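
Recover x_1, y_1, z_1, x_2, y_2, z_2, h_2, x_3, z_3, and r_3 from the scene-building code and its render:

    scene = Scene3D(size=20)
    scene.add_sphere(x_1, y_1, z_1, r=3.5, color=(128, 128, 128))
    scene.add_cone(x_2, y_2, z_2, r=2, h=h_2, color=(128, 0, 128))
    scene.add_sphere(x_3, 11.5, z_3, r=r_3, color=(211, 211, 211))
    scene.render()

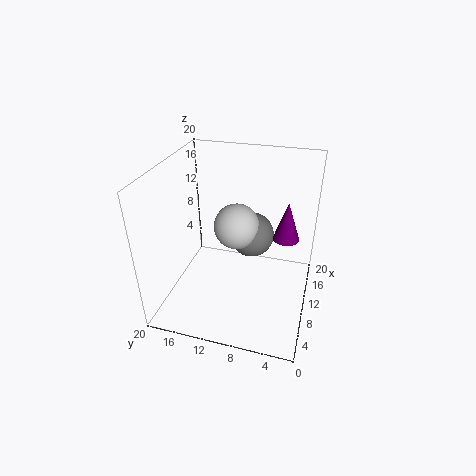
x_1 = 16
y_1 = 9.5
z_1 = 7
x_2 = 15.5
y_2 = 4
z_2 = 7.5
h_2 = 6
x_3 = 14.5
z_3 = 9
r_3 = 3.5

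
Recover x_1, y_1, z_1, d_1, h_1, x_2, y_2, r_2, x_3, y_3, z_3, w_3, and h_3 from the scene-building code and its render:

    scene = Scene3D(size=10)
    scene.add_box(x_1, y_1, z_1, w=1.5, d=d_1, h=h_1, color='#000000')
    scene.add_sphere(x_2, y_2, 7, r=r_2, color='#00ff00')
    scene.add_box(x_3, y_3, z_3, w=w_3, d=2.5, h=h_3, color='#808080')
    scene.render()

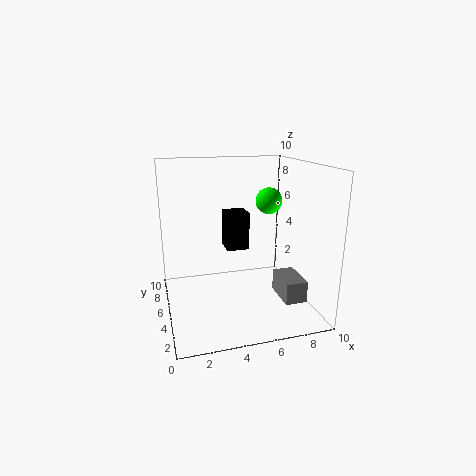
x_1 = 4
y_1 = 4
z_1 = 4.5
d_1 = 1.5
h_1 = 2.5
x_2 = 8
y_2 = 7
r_2 = 1
x_3 = 7.5
y_3 = 2
z_3 = 1
w_3 = 1.5
h_3 = 1.5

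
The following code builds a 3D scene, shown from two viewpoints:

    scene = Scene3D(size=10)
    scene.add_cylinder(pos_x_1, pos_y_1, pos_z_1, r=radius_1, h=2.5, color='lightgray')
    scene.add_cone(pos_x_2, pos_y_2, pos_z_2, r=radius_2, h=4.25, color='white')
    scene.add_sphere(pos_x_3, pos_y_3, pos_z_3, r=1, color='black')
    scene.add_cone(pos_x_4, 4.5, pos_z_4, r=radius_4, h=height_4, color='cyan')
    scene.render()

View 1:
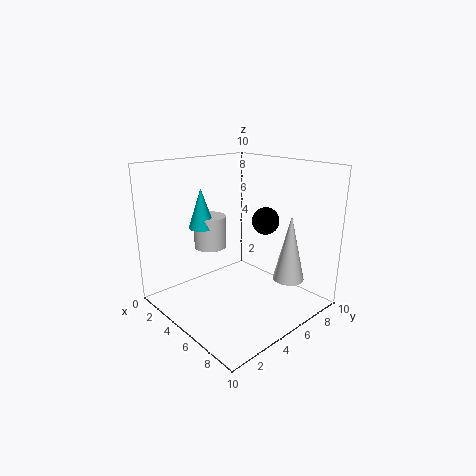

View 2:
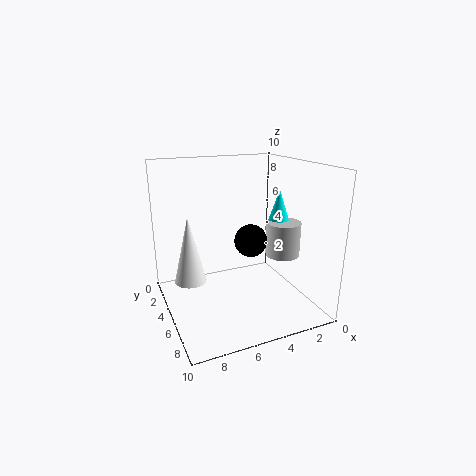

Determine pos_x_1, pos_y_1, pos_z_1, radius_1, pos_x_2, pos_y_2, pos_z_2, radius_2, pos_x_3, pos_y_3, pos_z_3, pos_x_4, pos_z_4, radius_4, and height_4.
pos_x_1 = 1.5
pos_y_1 = 5.25
pos_z_1 = 3.25
radius_1 = 1.25
pos_x_2 = 8.75
pos_y_2 = 6
pos_z_2 = 3
radius_2 = 1
pos_x_3 = 5.25
pos_y_3 = 7.5
pos_z_3 = 5.75
pos_x_4 = 1.5
pos_z_4 = 5
radius_4 = 1
height_4 = 3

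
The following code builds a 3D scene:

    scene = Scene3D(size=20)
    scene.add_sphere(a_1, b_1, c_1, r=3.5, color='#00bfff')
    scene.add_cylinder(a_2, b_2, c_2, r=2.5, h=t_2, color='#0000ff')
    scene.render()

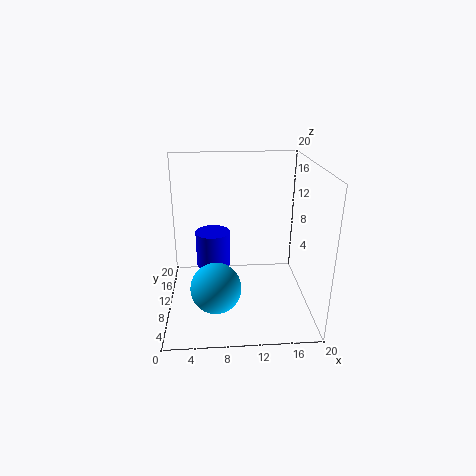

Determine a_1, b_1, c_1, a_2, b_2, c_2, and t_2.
a_1 = 6.75; b_1 = 7.25; c_1 = 3.75; a_2 = 6.5; b_2 = 12.5; c_2 = 4.75; t_2 = 5.25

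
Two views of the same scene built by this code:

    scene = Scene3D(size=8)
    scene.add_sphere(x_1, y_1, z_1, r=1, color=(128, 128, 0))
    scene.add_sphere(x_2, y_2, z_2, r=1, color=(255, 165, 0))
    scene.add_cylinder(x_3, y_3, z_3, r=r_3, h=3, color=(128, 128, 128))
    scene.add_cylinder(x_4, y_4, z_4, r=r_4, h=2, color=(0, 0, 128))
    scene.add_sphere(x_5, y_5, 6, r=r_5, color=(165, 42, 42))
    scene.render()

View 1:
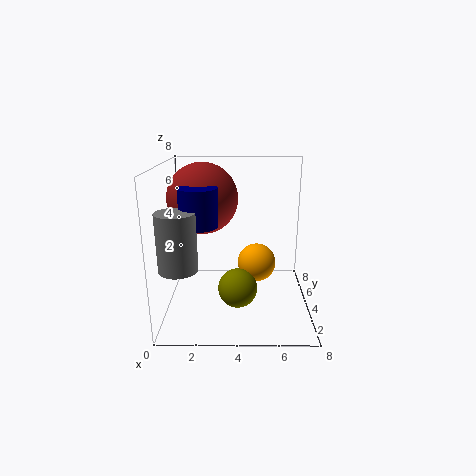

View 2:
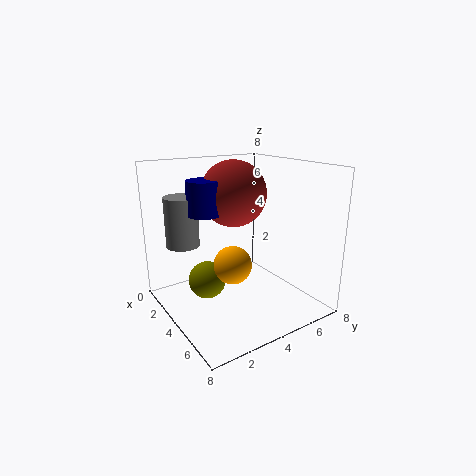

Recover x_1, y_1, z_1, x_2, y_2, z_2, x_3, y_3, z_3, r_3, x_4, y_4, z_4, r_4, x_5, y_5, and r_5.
x_1 = 4
y_1 = 2
z_1 = 2
x_2 = 5
y_2 = 3
z_2 = 3
x_3 = 1
y_3 = 2
z_3 = 3
r_3 = 1
x_4 = 2
y_4 = 3
z_4 = 5
r_4 = 1
x_5 = 2
y_5 = 5
r_5 = 2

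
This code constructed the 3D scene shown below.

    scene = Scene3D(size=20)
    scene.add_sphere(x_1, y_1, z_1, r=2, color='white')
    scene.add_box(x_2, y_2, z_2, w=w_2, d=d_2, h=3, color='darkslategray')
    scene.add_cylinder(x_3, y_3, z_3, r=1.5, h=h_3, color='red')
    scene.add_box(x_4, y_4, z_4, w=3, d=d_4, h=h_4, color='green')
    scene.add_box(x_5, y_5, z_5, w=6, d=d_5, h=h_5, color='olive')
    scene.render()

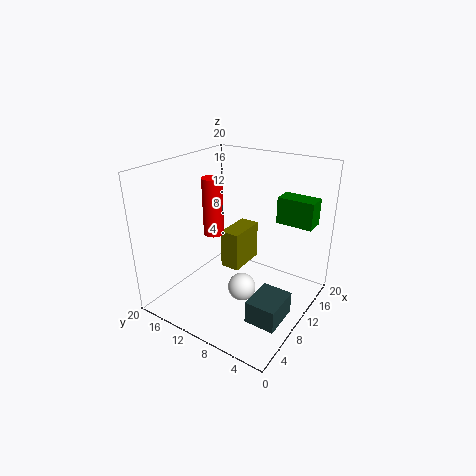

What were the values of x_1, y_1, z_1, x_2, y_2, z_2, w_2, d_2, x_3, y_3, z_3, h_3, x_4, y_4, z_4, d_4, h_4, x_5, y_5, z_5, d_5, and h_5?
x_1 = 9.5; y_1 = 9; z_1 = 2.5; x_2 = 4; y_2 = 1; z_2 = 2; w_2 = 5; d_2 = 4; x_3 = 11; y_3 = 15; z_3 = 9; h_3 = 8.5; x_4 = 16.5; y_4 = 2; z_4 = 10.5; d_4 = 5.5; h_4 = 4; x_5 = 12; y_5 = 11.5; z_5 = 3; d_5 = 3; h_5 = 6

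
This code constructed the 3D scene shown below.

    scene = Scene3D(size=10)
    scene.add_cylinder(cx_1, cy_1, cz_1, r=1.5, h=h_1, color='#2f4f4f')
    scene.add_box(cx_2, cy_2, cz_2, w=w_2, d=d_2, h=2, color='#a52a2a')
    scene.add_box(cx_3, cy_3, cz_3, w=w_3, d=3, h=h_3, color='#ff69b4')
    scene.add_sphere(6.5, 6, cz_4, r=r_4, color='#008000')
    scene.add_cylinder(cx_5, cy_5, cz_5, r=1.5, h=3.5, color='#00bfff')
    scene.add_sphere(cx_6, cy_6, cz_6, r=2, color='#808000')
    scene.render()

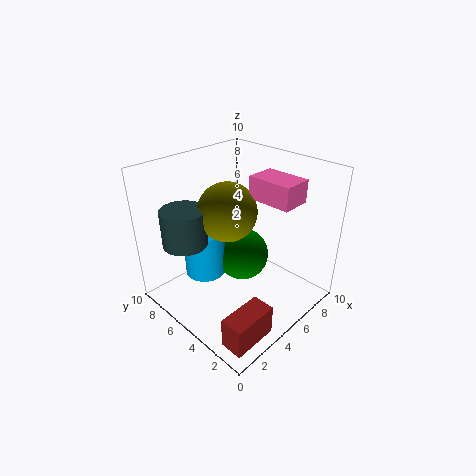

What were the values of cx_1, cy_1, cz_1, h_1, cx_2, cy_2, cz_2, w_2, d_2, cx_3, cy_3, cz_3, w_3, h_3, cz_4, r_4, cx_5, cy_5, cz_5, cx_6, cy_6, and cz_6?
cx_1 = 2, cy_1 = 7, cz_1 = 5, h_1 = 2.5, cx_2 = 0.5, cy_2 = 0.5, cz_2 = 0.5, w_2 = 3, d_2 = 1.5, cx_3 = 5.5, cy_3 = 1.5, cz_3 = 8, w_3 = 2, h_3 = 1.5, cz_4 = 2.5, r_4 = 2, cx_5 = 4, cy_5 = 7.5, cz_5 = 1.5, cx_6 = 4.5, cy_6 = 5.5, cz_6 = 7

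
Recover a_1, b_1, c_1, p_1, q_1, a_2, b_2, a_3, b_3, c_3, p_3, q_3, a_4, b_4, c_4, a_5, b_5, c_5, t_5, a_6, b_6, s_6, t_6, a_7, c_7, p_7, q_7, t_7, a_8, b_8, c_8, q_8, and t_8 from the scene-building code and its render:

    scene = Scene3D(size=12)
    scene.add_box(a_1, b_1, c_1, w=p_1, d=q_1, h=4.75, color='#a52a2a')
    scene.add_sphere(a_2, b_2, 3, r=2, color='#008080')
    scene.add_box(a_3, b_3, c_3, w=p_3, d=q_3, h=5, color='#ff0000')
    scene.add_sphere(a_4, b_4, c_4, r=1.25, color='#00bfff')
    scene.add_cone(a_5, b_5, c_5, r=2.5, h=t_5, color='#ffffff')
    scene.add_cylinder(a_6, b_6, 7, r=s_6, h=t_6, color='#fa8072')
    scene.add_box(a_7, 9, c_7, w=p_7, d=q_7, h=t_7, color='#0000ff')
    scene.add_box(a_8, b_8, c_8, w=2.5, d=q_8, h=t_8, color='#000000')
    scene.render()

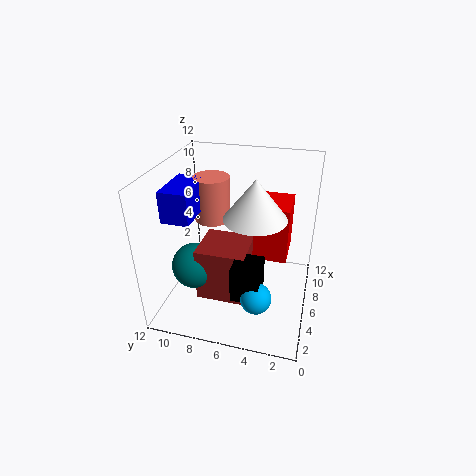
a_1 = 4, b_1 = 5, c_1 = 0.5, p_1 = 4, q_1 = 4.25, a_2 = 5.25, b_2 = 9.75, a_3 = 7.25, b_3 = 2, c_3 = 3.25, p_3 = 3.75, q_3 = 3, a_4 = 3, b_4 = 3.75, c_4 = 2.5, a_5 = 5.5, b_5 = 4.5, c_5 = 8.25, t_5 = 3.25, a_6 = 7, b_6 = 8.5, s_6 = 1.5, t_6 = 3.75, a_7 = 3, c_7 = 8.25, p_7 = 4, q_7 = 2.25, t_7 = 2.5, a_8 = 2.5, b_8 = 3.5, c_8 = 2.25, q_8 = 2.25, t_8 = 3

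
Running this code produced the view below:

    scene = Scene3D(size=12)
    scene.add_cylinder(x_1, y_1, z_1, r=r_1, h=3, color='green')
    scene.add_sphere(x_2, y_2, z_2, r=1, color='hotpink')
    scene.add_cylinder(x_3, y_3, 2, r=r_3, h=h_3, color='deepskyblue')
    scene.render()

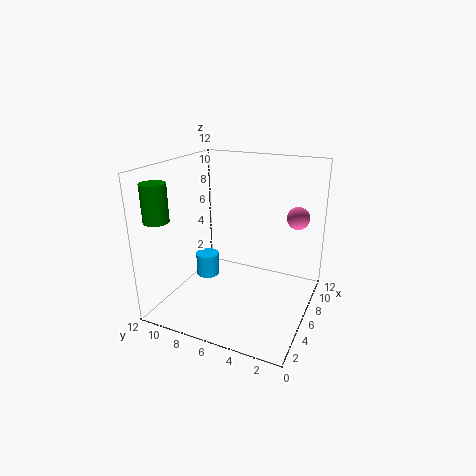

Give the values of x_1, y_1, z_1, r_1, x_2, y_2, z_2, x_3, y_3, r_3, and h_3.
x_1 = 2
y_1 = 11
z_1 = 8
r_1 = 1
x_2 = 10
y_2 = 2
z_2 = 7
x_3 = 6
y_3 = 9
r_3 = 1
h_3 = 2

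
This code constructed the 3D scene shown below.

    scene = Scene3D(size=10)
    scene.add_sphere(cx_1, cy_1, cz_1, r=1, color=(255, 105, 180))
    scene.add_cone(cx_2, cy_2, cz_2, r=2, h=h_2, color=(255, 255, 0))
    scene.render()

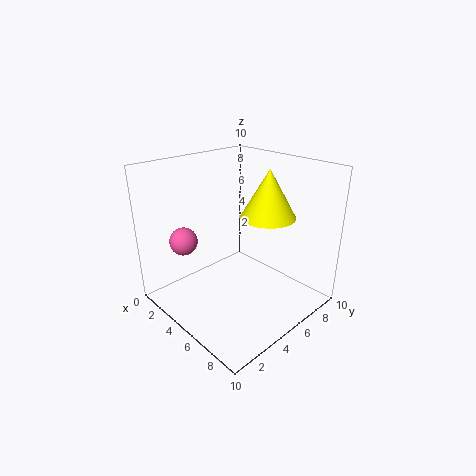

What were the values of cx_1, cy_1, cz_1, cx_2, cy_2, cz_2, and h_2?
cx_1 = 2, cy_1 = 2.5, cz_1 = 4.5, cx_2 = 5.5, cy_2 = 7.5, cz_2 = 6, h_2 = 3.5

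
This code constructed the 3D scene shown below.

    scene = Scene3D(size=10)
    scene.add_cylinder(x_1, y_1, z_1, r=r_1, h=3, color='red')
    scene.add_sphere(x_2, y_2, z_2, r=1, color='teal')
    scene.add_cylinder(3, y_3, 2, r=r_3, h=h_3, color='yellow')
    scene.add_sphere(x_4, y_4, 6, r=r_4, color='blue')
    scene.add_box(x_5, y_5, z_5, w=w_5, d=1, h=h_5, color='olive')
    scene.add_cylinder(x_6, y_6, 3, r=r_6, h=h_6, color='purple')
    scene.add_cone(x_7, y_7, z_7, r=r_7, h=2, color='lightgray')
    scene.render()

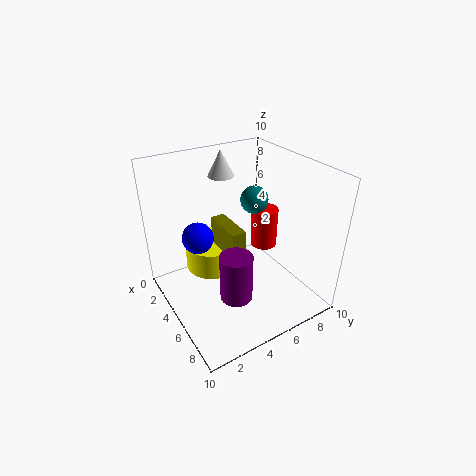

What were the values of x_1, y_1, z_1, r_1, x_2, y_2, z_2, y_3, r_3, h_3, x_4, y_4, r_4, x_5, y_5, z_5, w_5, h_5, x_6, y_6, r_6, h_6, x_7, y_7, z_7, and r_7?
x_1 = 4; y_1 = 8; z_1 = 3; r_1 = 1; x_2 = 4; y_2 = 7; z_2 = 7; y_3 = 4; r_3 = 2; h_3 = 2; x_4 = 5; y_4 = 2; r_4 = 1; x_5 = 3; y_5 = 4; z_5 = 3; w_5 = 3; h_5 = 3; x_6 = 8; y_6 = 3; r_6 = 1; h_6 = 3; x_7 = 1; y_7 = 6; z_7 = 8; r_7 = 1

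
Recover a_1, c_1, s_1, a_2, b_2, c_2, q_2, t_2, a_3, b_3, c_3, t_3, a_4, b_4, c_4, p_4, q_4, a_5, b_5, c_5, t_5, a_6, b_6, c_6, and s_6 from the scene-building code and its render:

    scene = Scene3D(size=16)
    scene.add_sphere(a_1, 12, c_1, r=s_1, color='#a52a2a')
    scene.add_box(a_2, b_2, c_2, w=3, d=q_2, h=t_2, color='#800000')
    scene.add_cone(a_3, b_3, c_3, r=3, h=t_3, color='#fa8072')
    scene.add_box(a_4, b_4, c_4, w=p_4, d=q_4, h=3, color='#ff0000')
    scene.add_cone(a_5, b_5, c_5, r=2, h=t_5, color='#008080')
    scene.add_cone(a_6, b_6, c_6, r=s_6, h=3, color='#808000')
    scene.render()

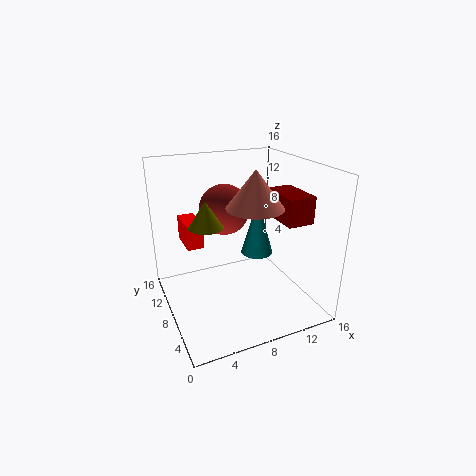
a_1 = 8; c_1 = 10; s_1 = 3; a_2 = 12; b_2 = 4; c_2 = 10; q_2 = 5; t_2 = 3; a_3 = 9; b_3 = 6; c_3 = 12; t_3 = 4; a_4 = 3; b_4 = 11; c_4 = 6; p_4 = 2; q_4 = 4; a_5 = 12; b_5 = 11; c_5 = 4; t_5 = 7; a_6 = 5; b_6 = 10; c_6 = 9; s_6 = 2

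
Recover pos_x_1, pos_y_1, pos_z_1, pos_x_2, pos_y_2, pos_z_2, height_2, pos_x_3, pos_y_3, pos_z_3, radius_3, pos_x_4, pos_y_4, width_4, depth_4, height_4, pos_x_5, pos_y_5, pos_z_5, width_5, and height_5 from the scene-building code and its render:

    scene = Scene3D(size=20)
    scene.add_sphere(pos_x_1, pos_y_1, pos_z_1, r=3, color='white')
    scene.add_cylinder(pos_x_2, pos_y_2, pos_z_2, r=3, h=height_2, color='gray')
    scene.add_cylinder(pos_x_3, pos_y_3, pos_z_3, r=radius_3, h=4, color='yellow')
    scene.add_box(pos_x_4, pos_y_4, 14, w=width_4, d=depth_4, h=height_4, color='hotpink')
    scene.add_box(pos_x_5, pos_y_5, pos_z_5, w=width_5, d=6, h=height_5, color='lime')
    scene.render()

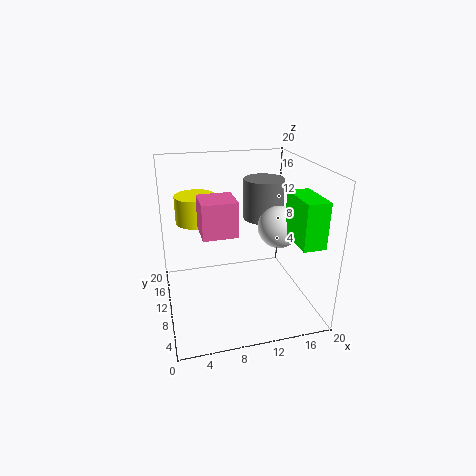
pos_x_1 = 16, pos_y_1 = 10, pos_z_1 = 11, pos_x_2 = 15, pos_y_2 = 14, pos_z_2 = 11, height_2 = 6, pos_x_3 = 5, pos_y_3 = 15, pos_z_3 = 11, radius_3 = 3, pos_x_4 = 4, pos_y_4 = 2, width_4 = 4, depth_4 = 4, height_4 = 4, pos_x_5 = 16, pos_y_5 = 2, pos_z_5 = 11, width_5 = 3, height_5 = 6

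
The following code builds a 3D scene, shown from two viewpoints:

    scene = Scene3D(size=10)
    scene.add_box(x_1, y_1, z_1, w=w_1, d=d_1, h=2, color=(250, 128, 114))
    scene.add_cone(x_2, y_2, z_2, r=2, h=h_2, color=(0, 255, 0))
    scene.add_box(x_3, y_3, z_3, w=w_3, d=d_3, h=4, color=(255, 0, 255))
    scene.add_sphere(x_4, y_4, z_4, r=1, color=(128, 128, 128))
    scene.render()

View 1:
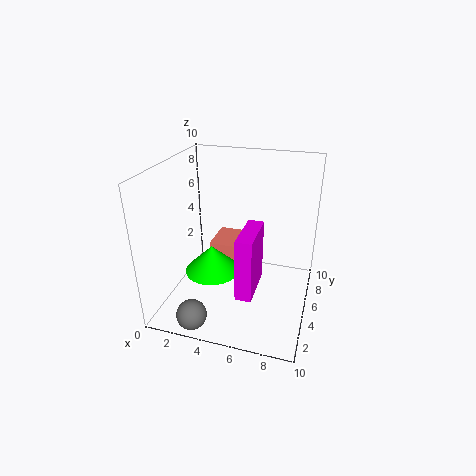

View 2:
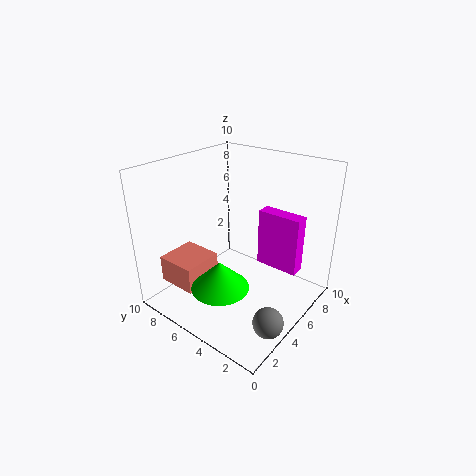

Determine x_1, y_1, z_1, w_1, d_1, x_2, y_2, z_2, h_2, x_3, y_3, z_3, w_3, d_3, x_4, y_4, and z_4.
x_1 = 2; y_1 = 7; z_1 = 1; w_1 = 3; d_1 = 3; x_2 = 3; y_2 = 5; z_2 = 2; h_2 = 2; x_3 = 6; y_3 = 1; z_3 = 3; w_3 = 1; d_3 = 3; x_4 = 3; y_4 = 1; z_4 = 1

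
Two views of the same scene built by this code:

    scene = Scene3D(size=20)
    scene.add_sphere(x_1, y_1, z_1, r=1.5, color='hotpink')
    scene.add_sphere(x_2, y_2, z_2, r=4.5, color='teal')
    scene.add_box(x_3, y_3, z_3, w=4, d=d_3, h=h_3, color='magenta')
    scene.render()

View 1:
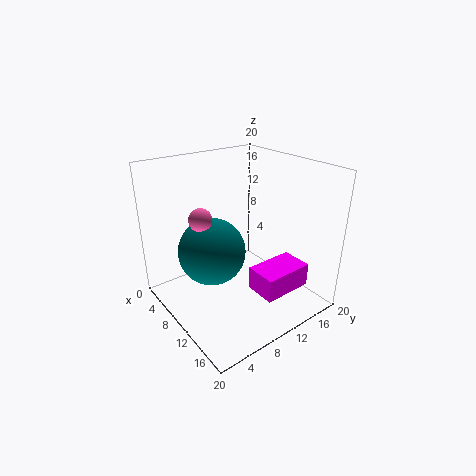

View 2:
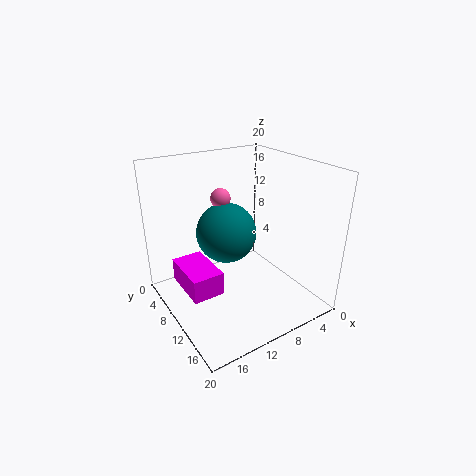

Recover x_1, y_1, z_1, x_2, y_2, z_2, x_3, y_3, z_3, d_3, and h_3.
x_1 = 9.5; y_1 = 4.5; z_1 = 14; x_2 = 9.5; y_2 = 6; z_2 = 9; x_3 = 15; y_3 = 8; z_3 = 5.5; d_3 = 6.5; h_3 = 3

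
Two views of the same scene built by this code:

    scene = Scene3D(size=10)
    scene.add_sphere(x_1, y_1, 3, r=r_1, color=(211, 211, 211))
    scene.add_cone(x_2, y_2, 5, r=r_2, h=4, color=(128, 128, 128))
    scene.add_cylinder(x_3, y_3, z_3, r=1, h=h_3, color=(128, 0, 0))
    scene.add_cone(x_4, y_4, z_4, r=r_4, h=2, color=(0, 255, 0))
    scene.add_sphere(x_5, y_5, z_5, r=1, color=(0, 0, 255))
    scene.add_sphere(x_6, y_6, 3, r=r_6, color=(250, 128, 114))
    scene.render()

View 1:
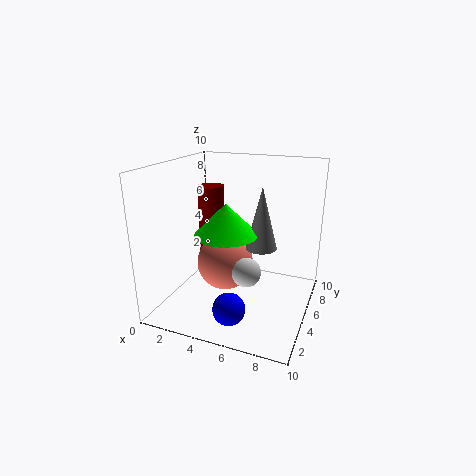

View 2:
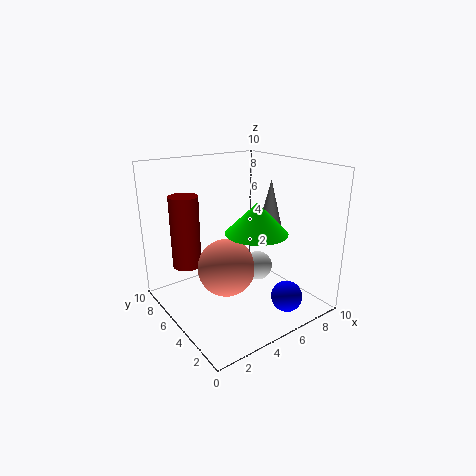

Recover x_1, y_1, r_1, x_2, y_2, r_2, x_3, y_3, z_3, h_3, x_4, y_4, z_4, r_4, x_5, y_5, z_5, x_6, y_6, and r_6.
x_1 = 6, y_1 = 4, r_1 = 1, x_2 = 7, y_2 = 4, r_2 = 1, x_3 = 2, y_3 = 7, z_3 = 3, h_3 = 5, x_4 = 5, y_4 = 3, z_4 = 6, r_4 = 2, x_5 = 6, y_5 = 1, z_5 = 2, x_6 = 4, y_6 = 5, r_6 = 2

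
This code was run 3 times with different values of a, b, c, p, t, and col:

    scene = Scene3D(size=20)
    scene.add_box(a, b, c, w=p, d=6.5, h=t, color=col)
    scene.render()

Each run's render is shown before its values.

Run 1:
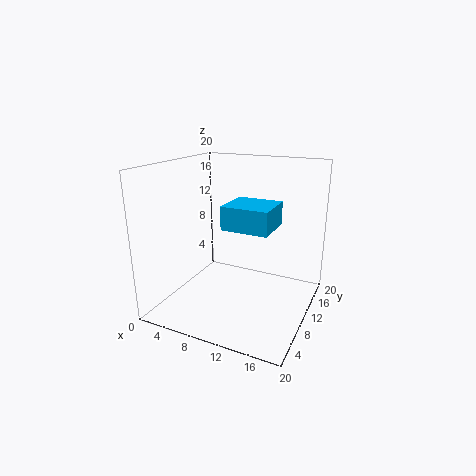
a = 7; b = 10.5; c = 10.5; p = 7; t = 3.5; col = 'deepskyblue'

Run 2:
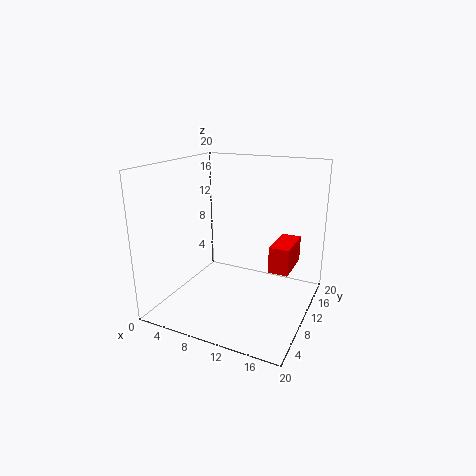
a = 13.5; b = 13; c = 4; p = 3; t = 4; col = 'red'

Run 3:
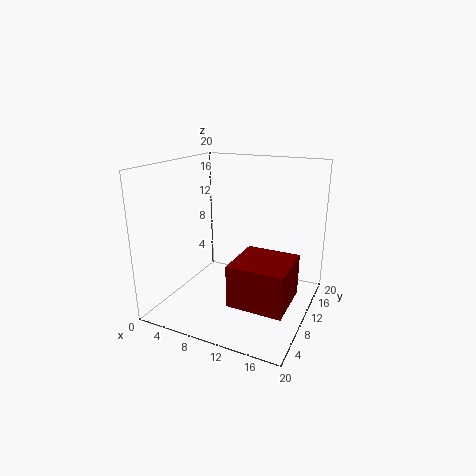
a = 13; b = 0.5; c = 5.5; p = 6.5; t = 5; col = 'maroon'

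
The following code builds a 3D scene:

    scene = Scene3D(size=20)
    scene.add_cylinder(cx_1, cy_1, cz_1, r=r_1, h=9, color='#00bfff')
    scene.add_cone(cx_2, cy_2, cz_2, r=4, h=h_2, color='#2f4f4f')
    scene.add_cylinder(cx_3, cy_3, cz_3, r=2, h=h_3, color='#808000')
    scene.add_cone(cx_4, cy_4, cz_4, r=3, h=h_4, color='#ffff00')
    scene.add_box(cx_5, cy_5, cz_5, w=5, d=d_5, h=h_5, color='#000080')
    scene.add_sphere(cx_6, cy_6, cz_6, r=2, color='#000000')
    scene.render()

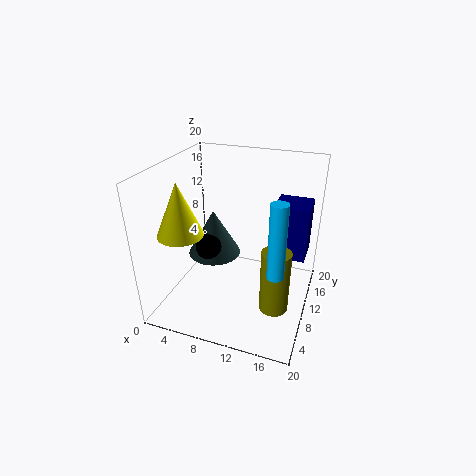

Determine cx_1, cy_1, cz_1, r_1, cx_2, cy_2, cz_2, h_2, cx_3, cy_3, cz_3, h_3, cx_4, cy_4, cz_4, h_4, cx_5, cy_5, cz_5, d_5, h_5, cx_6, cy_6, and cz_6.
cx_1 = 17
cy_1 = 3
cz_1 = 10
r_1 = 1
cx_2 = 5
cy_2 = 13
cz_2 = 5
h_2 = 7
cx_3 = 16
cy_3 = 8
cz_3 = 1
h_3 = 9
cx_4 = 4
cy_4 = 5
cz_4 = 12
h_4 = 7
cx_5 = 14
cy_5 = 13
cz_5 = 6
d_5 = 5
h_5 = 8
cx_6 = 5
cy_6 = 11
cz_6 = 7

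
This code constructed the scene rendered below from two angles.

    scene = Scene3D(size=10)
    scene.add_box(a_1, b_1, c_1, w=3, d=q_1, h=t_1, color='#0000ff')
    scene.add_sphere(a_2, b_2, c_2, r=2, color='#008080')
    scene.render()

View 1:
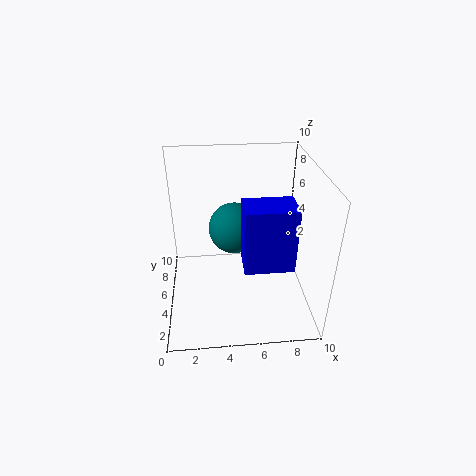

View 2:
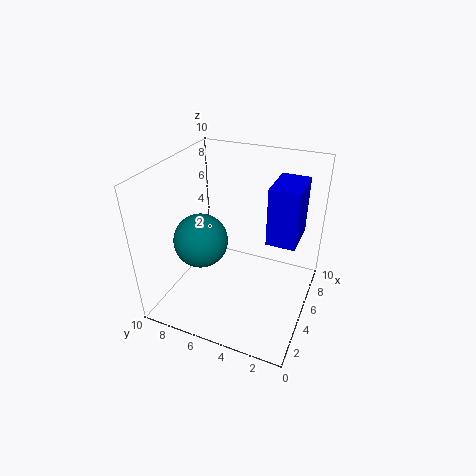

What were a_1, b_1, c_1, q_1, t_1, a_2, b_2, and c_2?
a_1 = 5, b_1 = 1, c_1 = 5, q_1 = 2, t_1 = 4, a_2 = 5, b_2 = 8, c_2 = 4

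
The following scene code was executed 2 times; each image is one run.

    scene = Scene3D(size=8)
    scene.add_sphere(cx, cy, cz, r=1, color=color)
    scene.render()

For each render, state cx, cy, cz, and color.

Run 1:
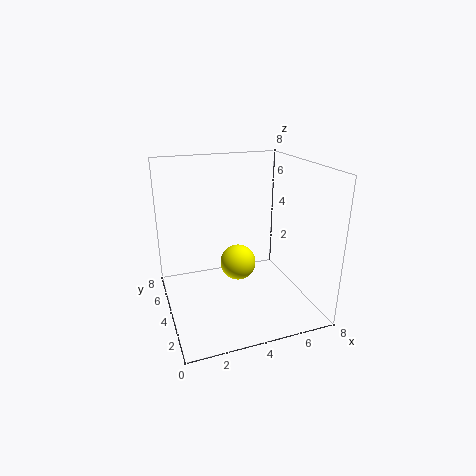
cx = 4
cy = 4
cz = 2.5
color = 'yellow'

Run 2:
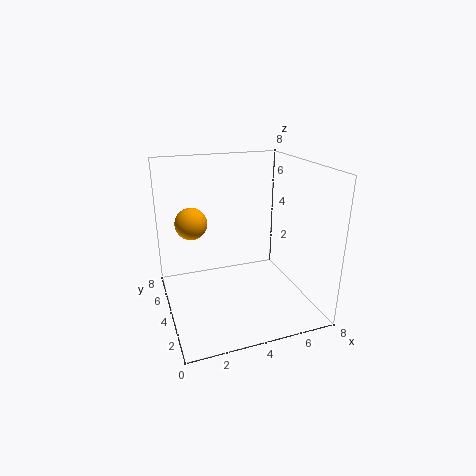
cx = 2
cy = 7
cz = 4
color = 'orange'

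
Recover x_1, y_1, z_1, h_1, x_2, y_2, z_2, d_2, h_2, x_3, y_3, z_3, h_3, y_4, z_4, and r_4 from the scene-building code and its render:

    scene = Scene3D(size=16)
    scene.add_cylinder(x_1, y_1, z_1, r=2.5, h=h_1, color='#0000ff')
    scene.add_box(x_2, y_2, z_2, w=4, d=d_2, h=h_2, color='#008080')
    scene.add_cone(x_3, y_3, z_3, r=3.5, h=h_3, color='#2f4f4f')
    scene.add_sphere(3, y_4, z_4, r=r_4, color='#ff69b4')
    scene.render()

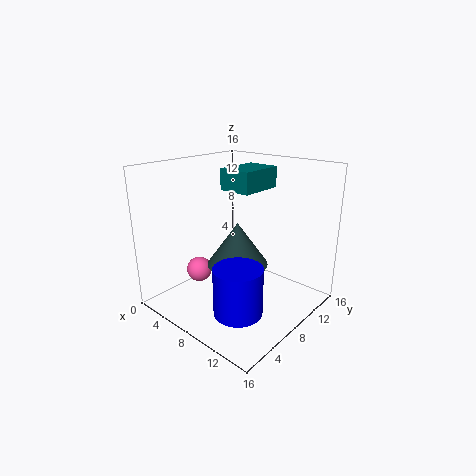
x_1 = 11.5; y_1 = 4; z_1 = 2; h_1 = 5; x_2 = 4; y_2 = 9.5; z_2 = 12.5; d_2 = 5.5; h_2 = 2.5; x_3 = 7.5; y_3 = 8.5; z_3 = 4.5; h_3 = 5; y_4 = 6.5; z_4 = 3; r_4 = 1.5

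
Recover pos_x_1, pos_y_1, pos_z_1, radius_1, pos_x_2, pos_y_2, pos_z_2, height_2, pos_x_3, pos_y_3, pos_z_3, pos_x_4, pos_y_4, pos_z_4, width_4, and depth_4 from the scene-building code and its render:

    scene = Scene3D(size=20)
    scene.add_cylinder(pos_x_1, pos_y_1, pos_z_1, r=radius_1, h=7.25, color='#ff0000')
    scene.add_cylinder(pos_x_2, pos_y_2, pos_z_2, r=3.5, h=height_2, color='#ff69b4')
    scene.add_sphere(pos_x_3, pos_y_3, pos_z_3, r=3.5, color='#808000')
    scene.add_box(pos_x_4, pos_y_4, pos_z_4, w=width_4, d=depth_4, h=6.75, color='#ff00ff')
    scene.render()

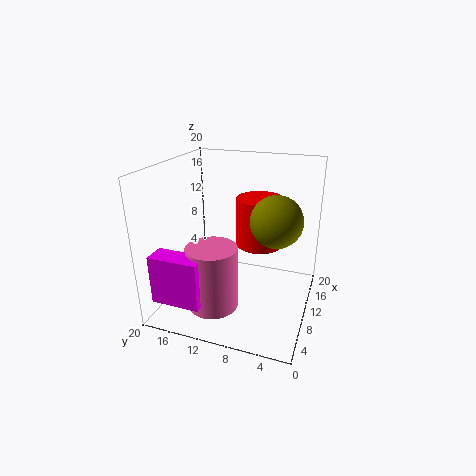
pos_x_1 = 14.75
pos_y_1 = 8.25
pos_z_1 = 7.25
radius_1 = 3.5
pos_x_2 = 6.5
pos_y_2 = 12.5
pos_z_2 = 0.75
height_2 = 9
pos_x_3 = 10.25
pos_y_3 = 4.75
pos_z_3 = 13
pos_x_4 = 2
pos_y_4 = 12.75
pos_z_4 = 2.5
width_4 = 3
depth_4 = 6.75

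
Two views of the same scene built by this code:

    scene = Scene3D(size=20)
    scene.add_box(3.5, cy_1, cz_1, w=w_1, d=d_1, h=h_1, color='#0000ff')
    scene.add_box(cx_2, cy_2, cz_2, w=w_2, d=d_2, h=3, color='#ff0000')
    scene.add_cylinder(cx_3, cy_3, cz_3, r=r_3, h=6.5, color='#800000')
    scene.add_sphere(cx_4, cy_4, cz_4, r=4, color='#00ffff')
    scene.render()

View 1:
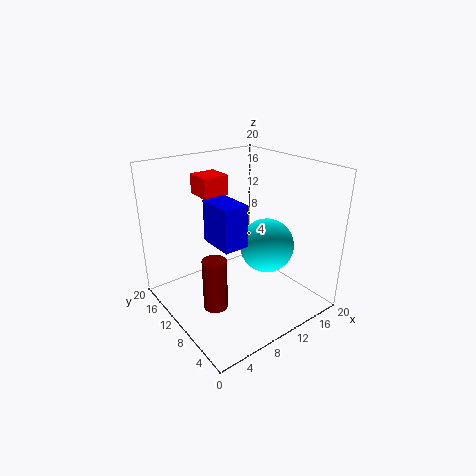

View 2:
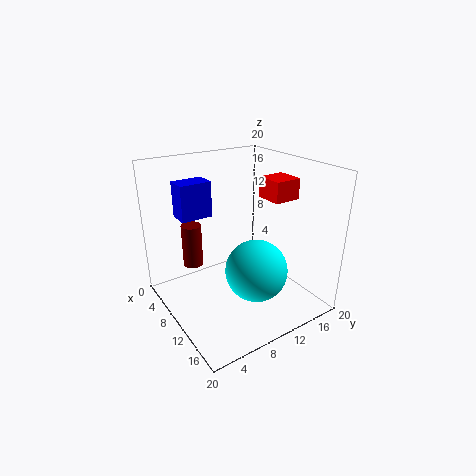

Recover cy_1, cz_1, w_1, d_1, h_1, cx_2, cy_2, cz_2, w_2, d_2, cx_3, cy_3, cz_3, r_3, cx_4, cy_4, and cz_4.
cy_1 = 3.5; cz_1 = 12.5; w_1 = 3; d_1 = 4.5; h_1 = 5; cx_2 = 8; cy_2 = 15; cz_2 = 14.5; w_2 = 4; d_2 = 4; cx_3 = 3.5; cy_3 = 6; cz_3 = 4; r_3 = 1.5; cx_4 = 15; cy_4 = 9.5; cz_4 = 7.5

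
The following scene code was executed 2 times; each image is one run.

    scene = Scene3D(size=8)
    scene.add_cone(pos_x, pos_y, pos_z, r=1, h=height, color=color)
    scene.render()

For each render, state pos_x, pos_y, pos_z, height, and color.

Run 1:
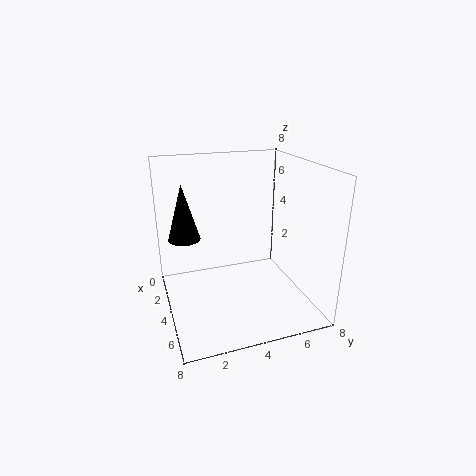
pos_x = 1
pos_y = 1.5
pos_z = 3
height = 3.5
color = 'black'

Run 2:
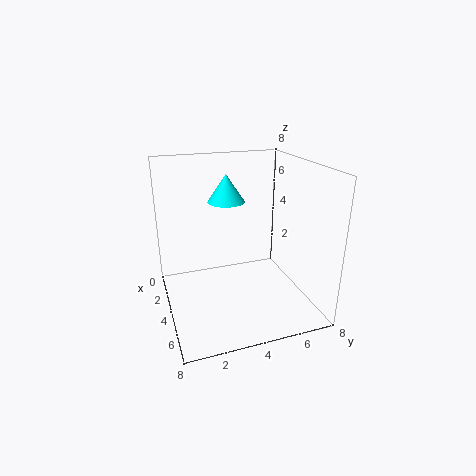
pos_x = 3.5
pos_y = 3.5
pos_z = 6
height = 1.5
color = 'cyan'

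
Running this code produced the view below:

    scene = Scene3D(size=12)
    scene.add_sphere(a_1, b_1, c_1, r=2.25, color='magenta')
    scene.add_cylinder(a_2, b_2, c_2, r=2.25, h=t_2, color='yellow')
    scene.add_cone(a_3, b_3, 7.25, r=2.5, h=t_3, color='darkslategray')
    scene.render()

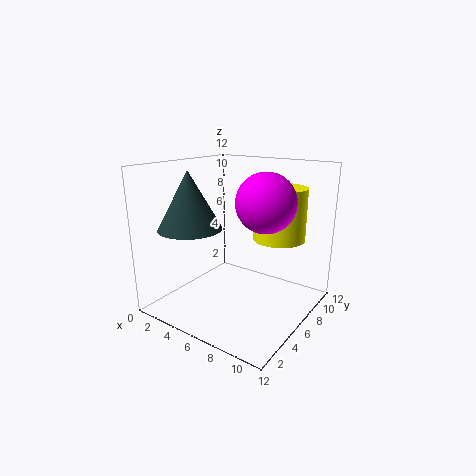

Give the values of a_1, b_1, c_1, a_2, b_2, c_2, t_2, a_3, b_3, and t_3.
a_1 = 9; b_1 = 5.25; c_1 = 9.5; a_2 = 8.25; b_2 = 9; c_2 = 5.5; t_2 = 4.5; a_3 = 3.75; b_3 = 2.75; t_3 = 4.5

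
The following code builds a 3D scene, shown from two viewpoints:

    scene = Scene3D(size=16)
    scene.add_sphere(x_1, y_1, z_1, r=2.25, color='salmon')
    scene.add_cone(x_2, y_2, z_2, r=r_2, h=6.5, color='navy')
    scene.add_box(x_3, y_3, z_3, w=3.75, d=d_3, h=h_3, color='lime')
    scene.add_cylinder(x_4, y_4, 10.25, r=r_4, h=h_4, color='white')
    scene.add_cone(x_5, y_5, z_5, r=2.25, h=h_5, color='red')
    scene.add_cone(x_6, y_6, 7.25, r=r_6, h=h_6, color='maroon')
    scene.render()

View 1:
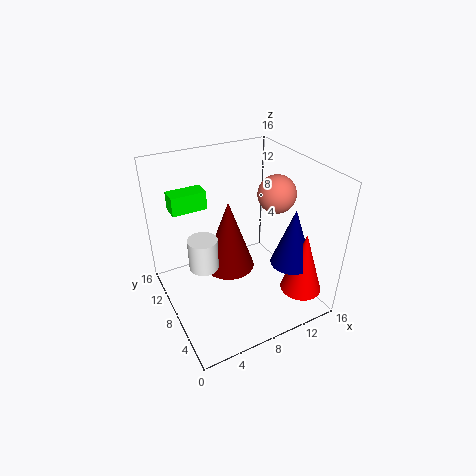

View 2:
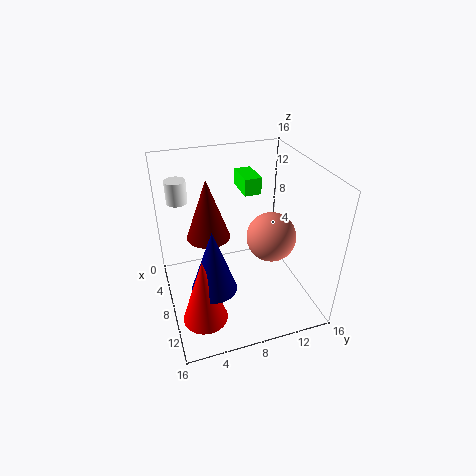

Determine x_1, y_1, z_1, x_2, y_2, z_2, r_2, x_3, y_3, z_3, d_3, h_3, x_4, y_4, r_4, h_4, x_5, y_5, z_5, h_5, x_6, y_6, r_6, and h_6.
x_1 = 13.75
y_1 = 9.25
z_1 = 11.5
x_2 = 12.5
y_2 = 4
z_2 = 5.75
r_2 = 2.25
x_3 = 1.5
y_3 = 9.75
z_3 = 11.5
d_3 = 2
h_3 = 2
x_4 = 1.75
y_4 = 2.5
r_4 = 1.25
h_4 = 2.75
x_5 = 13.25
y_5 = 2.75
z_5 = 2.75
h_5 = 7
x_6 = 5.5
y_6 = 5.25
r_6 = 2.5
h_6 = 7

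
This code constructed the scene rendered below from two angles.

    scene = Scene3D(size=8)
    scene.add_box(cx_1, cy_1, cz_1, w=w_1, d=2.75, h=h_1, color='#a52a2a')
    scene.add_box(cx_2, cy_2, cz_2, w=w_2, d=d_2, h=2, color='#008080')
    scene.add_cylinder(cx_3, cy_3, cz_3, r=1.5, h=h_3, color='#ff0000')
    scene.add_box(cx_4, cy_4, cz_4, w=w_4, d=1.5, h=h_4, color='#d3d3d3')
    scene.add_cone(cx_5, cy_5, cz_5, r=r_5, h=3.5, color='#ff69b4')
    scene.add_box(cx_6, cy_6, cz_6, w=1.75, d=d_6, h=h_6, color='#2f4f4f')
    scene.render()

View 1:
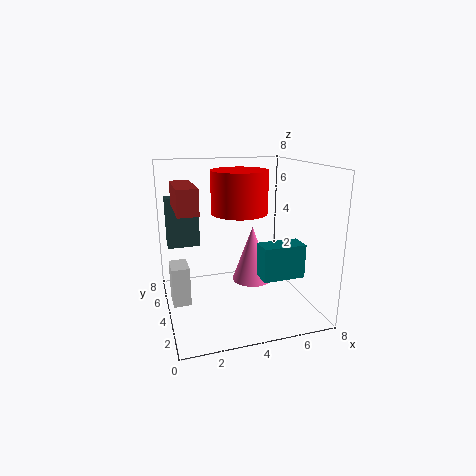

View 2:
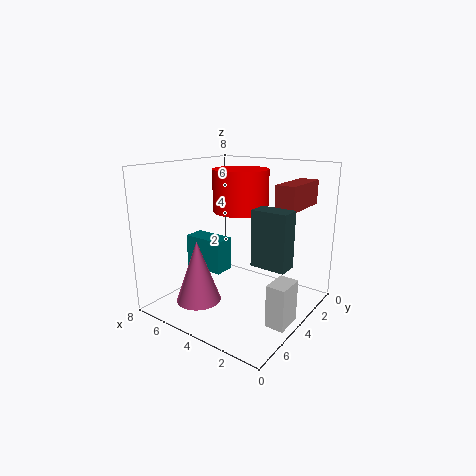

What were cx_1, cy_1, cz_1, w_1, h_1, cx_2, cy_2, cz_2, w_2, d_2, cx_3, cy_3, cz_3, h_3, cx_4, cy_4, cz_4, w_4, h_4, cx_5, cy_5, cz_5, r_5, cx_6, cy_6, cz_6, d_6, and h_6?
cx_1 = 0.5
cy_1 = 1.75
cz_1 = 6
w_1 = 1
h_1 = 1.25
cx_2 = 5.25
cy_2 = 3
cz_2 = 1.5
w_2 = 2.5
d_2 = 1.25
cx_3 = 4
cy_3 = 3.75
cz_3 = 5.5
h_3 = 2.25
cx_4 = 0.25
cy_4 = 4
cz_4 = 0.25
w_4 = 1
h_4 = 2.25
cx_5 = 5.5
cy_5 = 5.75
cz_5 = 0.5
r_5 = 1.25
cx_6 = 0.25
cy_6 = 4.75
cz_6 = 3.5
d_6 = 1
h_6 = 2.75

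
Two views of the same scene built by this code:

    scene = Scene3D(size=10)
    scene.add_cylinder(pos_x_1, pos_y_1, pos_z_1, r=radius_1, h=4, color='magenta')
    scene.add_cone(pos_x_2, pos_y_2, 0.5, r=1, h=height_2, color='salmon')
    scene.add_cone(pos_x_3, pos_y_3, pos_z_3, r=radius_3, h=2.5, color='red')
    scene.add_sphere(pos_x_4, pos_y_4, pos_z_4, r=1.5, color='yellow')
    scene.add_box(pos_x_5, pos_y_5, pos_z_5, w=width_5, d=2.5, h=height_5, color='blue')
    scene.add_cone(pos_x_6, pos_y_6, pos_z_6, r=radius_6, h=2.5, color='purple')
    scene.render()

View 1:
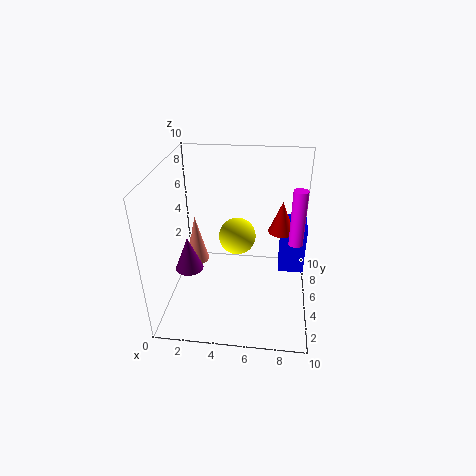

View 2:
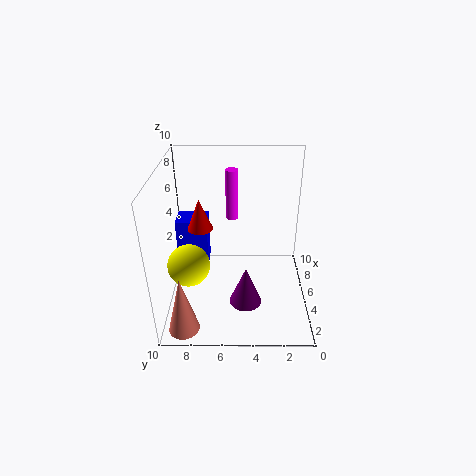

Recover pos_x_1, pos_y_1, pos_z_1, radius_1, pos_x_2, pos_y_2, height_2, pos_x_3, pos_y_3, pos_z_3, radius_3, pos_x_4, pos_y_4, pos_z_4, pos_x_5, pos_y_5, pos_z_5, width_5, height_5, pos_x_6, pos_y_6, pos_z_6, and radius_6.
pos_x_1 = 9; pos_y_1 = 5.5; pos_z_1 = 4.5; radius_1 = 0.5; pos_x_2 = 1; pos_y_2 = 8.5; height_2 = 4; pos_x_3 = 8; pos_y_3 = 8; pos_z_3 = 4; radius_3 = 1; pos_x_4 = 4.5; pos_y_4 = 8.5; pos_z_4 = 3; pos_x_5 = 8; pos_y_5 = 7.5; pos_z_5 = 0.5; width_5 = 2; height_5 = 4; pos_x_6 = 1.5; pos_y_6 = 4.5; pos_z_6 = 2.5; radius_6 = 1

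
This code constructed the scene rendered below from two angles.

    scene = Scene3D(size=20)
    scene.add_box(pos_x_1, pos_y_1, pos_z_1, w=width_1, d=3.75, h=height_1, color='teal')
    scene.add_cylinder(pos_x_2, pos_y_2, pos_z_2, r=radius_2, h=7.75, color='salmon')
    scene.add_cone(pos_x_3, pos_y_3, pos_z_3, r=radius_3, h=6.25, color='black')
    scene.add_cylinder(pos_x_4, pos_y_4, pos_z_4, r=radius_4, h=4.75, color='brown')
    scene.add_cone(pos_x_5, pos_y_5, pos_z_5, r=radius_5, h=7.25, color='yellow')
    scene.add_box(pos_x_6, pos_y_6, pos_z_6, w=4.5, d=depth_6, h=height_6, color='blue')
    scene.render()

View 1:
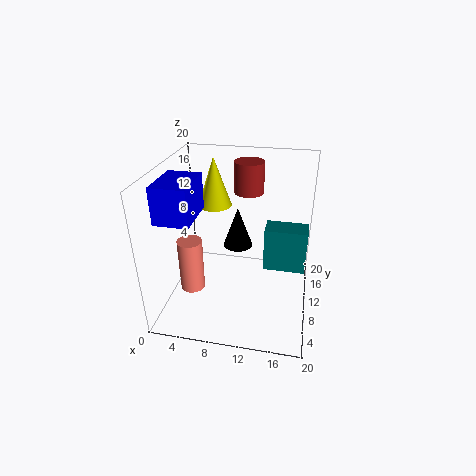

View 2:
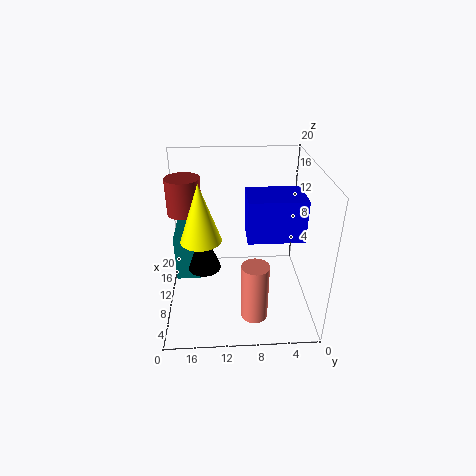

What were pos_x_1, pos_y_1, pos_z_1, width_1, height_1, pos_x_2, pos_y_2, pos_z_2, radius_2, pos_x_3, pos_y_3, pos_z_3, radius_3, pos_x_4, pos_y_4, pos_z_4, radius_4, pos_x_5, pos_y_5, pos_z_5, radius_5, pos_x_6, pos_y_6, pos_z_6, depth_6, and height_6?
pos_x_1 = 13, pos_y_1 = 15.75, pos_z_1 = 1, width_1 = 6.75, height_1 = 7.25, pos_x_2 = 3.5, pos_y_2 = 8.25, pos_z_2 = 2, radius_2 = 1.75, pos_x_3 = 9, pos_y_3 = 14.75, pos_z_3 = 6, radius_3 = 2.25, pos_x_4 = 10.25, pos_y_4 = 17, pos_z_4 = 14, radius_4 = 2.25, pos_x_5 = 5.5, pos_y_5 = 14.75, pos_z_5 = 12.5, radius_5 = 2.5, pos_x_6 = 1, pos_y_6 = 3.25, pos_z_6 = 14.5, depth_6 = 6.25, height_6 = 4.75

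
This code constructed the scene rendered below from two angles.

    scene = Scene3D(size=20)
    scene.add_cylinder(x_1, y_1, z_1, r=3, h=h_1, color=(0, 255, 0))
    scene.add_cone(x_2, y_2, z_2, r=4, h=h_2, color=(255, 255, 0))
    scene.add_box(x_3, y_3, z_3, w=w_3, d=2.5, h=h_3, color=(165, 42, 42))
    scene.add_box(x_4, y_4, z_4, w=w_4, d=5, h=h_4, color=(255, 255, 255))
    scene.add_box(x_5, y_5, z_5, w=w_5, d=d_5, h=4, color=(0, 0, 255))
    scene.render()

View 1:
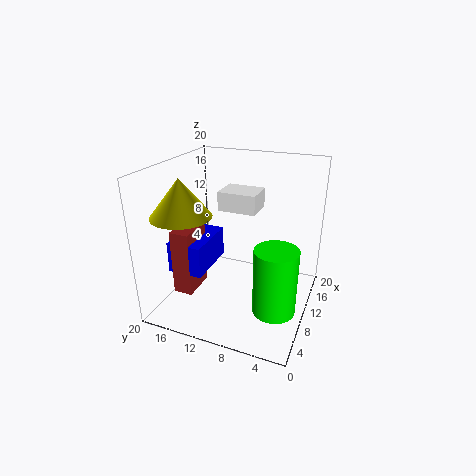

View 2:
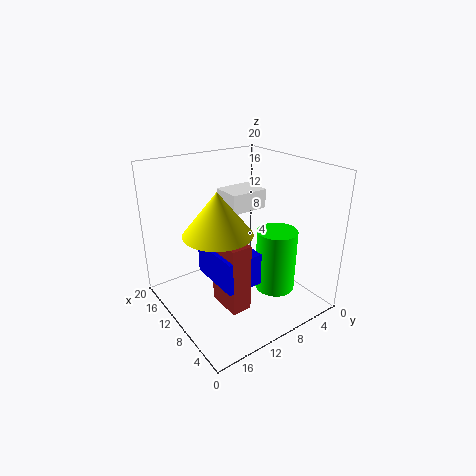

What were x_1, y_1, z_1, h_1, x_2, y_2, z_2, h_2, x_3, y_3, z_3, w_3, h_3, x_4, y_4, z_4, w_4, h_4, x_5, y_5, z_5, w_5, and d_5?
x_1 = 8.5, y_1 = 4, z_1 = 0.5, h_1 = 9.5, x_2 = 5.5, y_2 = 16, z_2 = 14, h_2 = 5, x_3 = 2.5, y_3 = 13.5, z_3 = 4.5, w_3 = 4.5, h_3 = 8.5, x_4 = 8, y_4 = 7, z_4 = 14.5, w_4 = 4, h_4 = 2.5, x_5 = 2.5, y_5 = 12, z_5 = 7.5, w_5 = 7, d_5 = 4.5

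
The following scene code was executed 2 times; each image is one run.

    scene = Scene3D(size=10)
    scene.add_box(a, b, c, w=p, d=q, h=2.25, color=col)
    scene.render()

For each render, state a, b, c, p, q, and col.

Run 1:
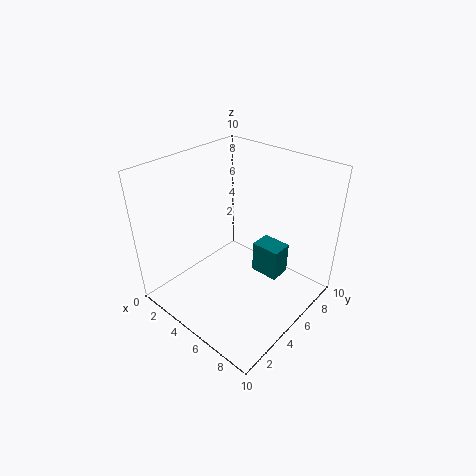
a = 5.75; b = 5.75; c = 2.25; p = 2; q = 1.5; col = 'teal'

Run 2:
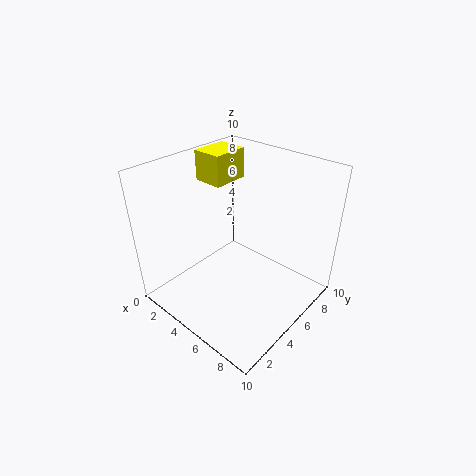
a = 0.25; b = 5.75; c = 7.75; p = 2.25; q = 2.75; col = 'yellow'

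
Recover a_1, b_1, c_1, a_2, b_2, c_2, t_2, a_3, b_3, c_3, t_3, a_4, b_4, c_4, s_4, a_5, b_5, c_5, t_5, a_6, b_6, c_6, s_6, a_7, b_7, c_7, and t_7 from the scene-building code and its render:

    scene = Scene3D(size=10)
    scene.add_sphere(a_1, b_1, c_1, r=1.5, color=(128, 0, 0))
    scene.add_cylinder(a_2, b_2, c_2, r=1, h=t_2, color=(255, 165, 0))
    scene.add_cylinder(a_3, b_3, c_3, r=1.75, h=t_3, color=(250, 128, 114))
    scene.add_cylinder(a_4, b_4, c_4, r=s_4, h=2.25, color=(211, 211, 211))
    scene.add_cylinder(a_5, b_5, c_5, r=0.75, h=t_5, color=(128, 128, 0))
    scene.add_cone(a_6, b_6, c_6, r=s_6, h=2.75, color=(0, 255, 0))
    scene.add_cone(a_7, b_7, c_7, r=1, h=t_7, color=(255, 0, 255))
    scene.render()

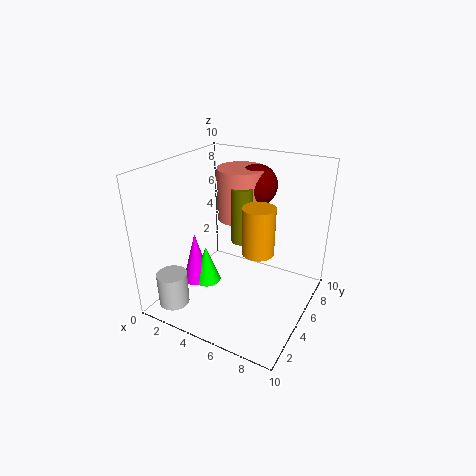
a_1 = 5
b_1 = 7.75
c_1 = 8
a_2 = 7.25
b_2 = 3.5
c_2 = 5.25
t_2 = 3
a_3 = 4
b_3 = 7.25
c_3 = 5.5
t_3 = 3.75
a_4 = 2.25
b_4 = 1
c_4 = 1.25
s_4 = 1
a_5 = 4.75
b_5 = 6
c_5 = 4.25
t_5 = 4
a_6 = 2.75
b_6 = 4.25
c_6 = 1.25
s_6 = 1
a_7 = 2
b_7 = 4
c_7 = 1.25
t_7 = 3.75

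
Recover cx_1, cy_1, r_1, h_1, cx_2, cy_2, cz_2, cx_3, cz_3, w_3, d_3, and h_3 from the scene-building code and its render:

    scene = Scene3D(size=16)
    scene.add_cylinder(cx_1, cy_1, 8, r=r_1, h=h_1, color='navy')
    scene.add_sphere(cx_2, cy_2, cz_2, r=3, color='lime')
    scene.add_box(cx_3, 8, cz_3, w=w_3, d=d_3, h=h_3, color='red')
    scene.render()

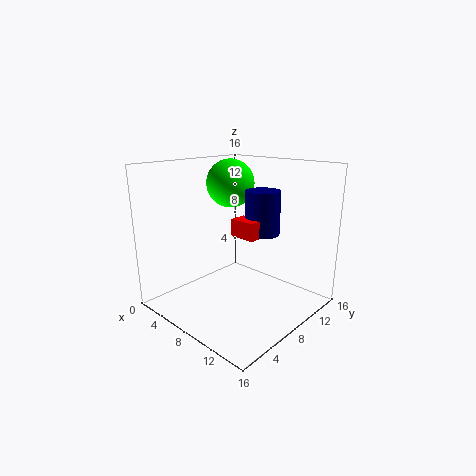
cx_1 = 9, cy_1 = 11, r_1 = 2, h_1 = 5, cx_2 = 3, cy_2 = 12, cz_2 = 13, cx_3 = 7, cz_3 = 8, w_3 = 3, d_3 = 2, h_3 = 2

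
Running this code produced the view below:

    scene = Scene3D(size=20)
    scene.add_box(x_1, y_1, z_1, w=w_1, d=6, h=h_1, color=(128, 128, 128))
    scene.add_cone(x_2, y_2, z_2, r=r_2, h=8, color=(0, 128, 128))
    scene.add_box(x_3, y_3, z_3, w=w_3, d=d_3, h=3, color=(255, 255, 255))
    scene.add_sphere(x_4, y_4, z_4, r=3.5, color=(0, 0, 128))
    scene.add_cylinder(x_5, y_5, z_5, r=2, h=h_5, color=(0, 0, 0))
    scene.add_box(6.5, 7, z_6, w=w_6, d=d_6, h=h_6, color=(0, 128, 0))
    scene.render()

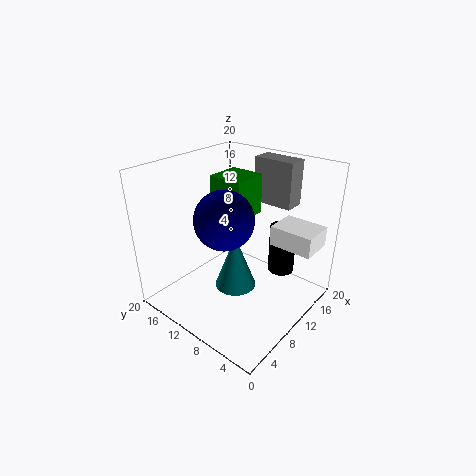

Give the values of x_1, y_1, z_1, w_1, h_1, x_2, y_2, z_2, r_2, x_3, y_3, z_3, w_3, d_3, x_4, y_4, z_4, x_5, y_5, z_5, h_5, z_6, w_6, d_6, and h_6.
x_1 = 15.5, y_1 = 5.5, z_1 = 13.5, w_1 = 3, h_1 = 6.5, x_2 = 10, y_2 = 10.5, z_2 = 2, r_2 = 3, x_3 = 15, y_3 = 1.5, z_3 = 7.5, w_3 = 5, d_3 = 6.5, x_4 = 4.5, y_4 = 7.5, z_4 = 15.5, x_5 = 17, y_5 = 7, z_5 = 2.5, h_5 = 7.5, z_6 = 14.5, w_6 = 4.5, d_6 = 4.5, h_6 = 5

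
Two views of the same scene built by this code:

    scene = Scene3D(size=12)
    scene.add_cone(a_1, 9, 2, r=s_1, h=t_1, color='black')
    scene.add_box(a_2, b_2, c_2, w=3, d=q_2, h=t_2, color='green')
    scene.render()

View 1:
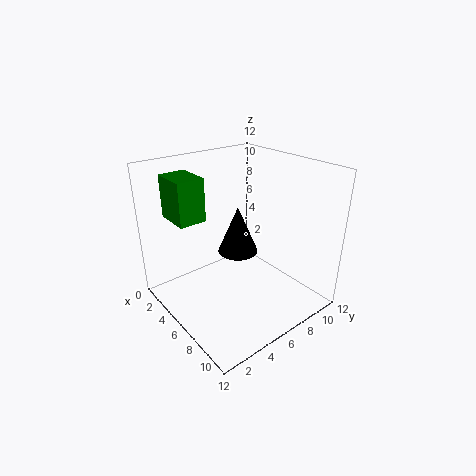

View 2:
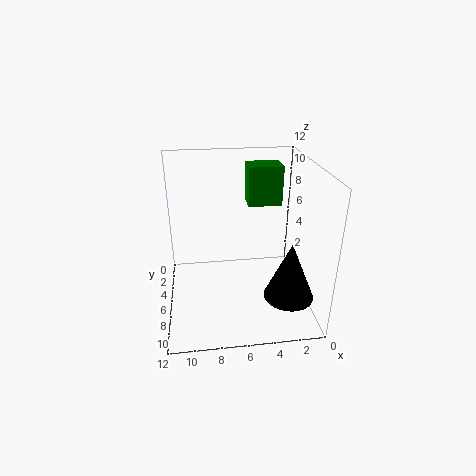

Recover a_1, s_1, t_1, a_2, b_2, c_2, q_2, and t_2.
a_1 = 2.25
s_1 = 2
t_1 = 4.75
a_2 = 1.75
b_2 = 1.5
c_2 = 7.75
q_2 = 2.25
t_2 = 3.5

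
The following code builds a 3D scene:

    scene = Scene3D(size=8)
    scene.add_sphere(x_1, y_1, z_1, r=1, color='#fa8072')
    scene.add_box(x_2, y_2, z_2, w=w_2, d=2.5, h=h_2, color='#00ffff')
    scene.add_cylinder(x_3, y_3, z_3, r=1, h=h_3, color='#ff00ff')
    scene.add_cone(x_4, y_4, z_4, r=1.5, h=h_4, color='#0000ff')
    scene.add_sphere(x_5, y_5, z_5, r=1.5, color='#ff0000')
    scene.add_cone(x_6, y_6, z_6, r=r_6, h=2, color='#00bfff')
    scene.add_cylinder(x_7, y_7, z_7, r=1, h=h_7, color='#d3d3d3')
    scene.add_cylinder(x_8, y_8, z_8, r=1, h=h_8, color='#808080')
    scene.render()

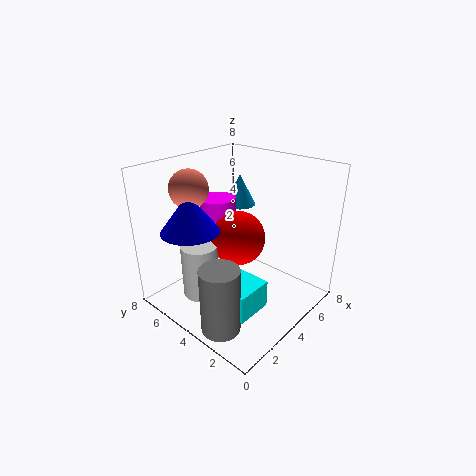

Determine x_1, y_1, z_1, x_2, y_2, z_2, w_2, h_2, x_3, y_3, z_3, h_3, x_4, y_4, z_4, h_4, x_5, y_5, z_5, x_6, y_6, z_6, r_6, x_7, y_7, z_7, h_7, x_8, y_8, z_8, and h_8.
x_1 = 2, y_1 = 5.5, z_1 = 7, x_2 = 1.5, y_2 = 1.5, z_2 = 1, w_2 = 2, h_2 = 1.5, x_3 = 4, y_3 = 5.5, z_3 = 4, h_3 = 2, x_4 = 1.5, y_4 = 5, z_4 = 5, h_4 = 2, x_5 = 4, y_5 = 4, z_5 = 4, x_6 = 7, y_6 = 6.5, z_6 = 4.5, r_6 = 1, x_7 = 2, y_7 = 5, z_7 = 1, h_7 = 3, x_8 = 1, y_8 = 2.5, z_8 = 0.5, h_8 = 3.5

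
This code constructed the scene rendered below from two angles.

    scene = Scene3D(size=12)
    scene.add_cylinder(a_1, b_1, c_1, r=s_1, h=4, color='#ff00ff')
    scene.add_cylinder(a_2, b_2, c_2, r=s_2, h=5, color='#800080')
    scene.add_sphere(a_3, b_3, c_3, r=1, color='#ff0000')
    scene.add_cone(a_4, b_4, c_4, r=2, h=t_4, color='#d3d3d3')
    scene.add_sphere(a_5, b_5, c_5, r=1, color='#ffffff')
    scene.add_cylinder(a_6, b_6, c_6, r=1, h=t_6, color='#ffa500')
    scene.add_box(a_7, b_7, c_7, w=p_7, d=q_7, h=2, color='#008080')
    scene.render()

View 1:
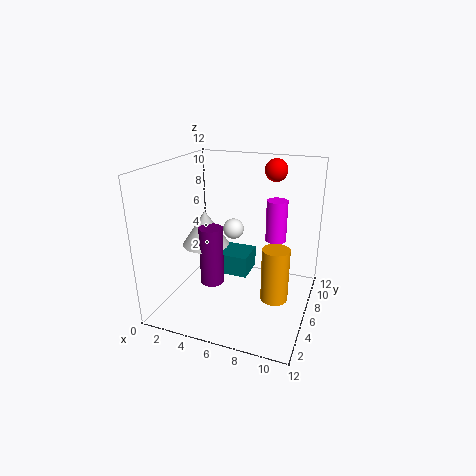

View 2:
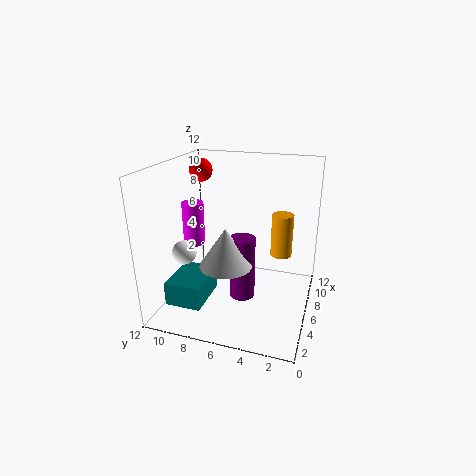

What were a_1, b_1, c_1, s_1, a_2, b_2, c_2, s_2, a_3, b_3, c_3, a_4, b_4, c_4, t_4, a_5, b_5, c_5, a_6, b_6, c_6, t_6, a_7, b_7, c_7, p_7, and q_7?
a_1 = 8; b_1 = 11; c_1 = 4; s_1 = 1; a_2 = 4; b_2 = 5; c_2 = 2; s_2 = 1; a_3 = 8; b_3 = 10; c_3 = 11; a_4 = 3; b_4 = 6; c_4 = 5; t_4 = 3; a_5 = 4; b_5 = 10; c_5 = 5; a_6 = 10; b_6 = 3; c_6 = 3; t_6 = 4; a_7 = 2; b_7 = 8; c_7 = 1; p_7 = 4; q_7 = 3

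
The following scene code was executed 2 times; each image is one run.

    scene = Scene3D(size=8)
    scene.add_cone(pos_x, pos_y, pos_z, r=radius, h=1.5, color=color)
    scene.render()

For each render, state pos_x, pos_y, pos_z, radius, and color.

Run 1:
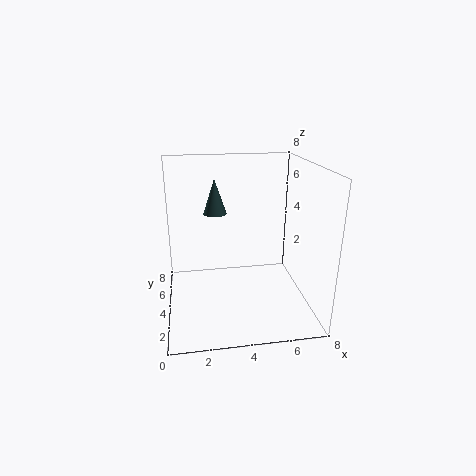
pos_x = 2.5
pos_y = 1
pos_z = 6.5
radius = 0.5
color = 'darkslategray'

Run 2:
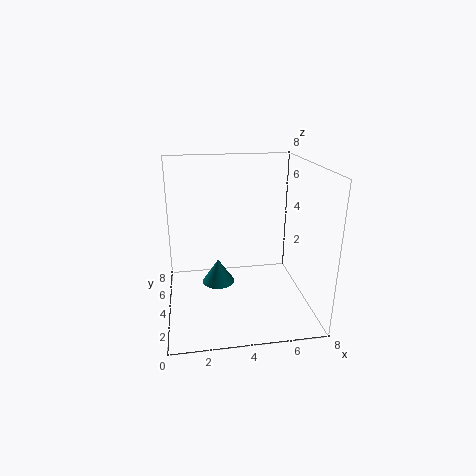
pos_x = 3
pos_y = 5.5
pos_z = 0.5
radius = 1
color = 'teal'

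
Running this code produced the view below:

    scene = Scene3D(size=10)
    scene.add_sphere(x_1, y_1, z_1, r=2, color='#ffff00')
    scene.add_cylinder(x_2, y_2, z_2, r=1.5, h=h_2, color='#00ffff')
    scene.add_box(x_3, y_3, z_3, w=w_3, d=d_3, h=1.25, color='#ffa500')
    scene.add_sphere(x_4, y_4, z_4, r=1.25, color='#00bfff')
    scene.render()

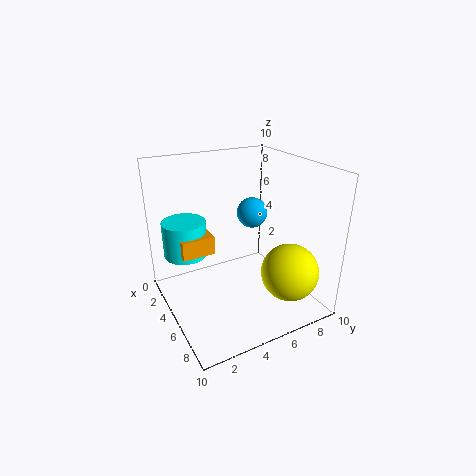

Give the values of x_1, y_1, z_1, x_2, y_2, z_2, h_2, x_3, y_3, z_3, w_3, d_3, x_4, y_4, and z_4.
x_1 = 7.5
y_1 = 7.75
z_1 = 2.75
x_2 = 3.25
y_2 = 1.75
z_2 = 3.75
h_2 = 2.5
x_3 = 1.5
y_3 = 1
z_3 = 4.25
w_3 = 3.5
d_3 = 2.25
x_4 = 1.5
y_4 = 8.25
z_4 = 5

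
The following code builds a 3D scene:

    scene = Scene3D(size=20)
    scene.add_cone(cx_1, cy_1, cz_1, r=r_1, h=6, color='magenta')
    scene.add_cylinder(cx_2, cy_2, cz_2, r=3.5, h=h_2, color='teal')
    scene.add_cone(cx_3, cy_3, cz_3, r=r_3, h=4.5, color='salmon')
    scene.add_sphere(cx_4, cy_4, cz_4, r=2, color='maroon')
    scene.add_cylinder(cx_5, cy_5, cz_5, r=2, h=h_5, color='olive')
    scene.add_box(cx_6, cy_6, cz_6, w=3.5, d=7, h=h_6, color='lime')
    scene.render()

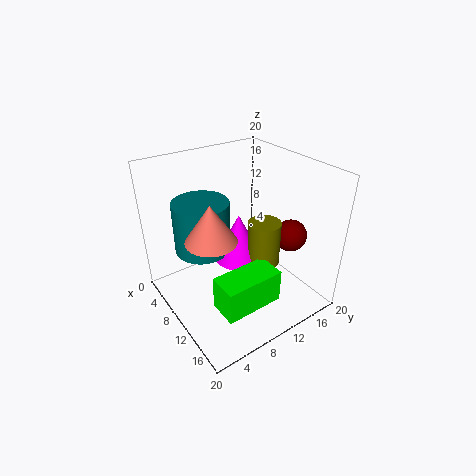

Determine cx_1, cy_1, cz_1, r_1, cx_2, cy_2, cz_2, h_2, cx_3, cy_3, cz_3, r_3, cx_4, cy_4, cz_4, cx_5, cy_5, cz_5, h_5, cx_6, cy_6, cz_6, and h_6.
cx_1 = 13; cy_1 = 8; cz_1 = 9.5; r_1 = 3; cx_2 = 10; cy_2 = 4.5; cz_2 = 10.5; h_2 = 6.5; cx_3 = 14; cy_3 = 3.5; cz_3 = 14; r_3 = 3; cx_4 = 16.5; cy_4 = 13.5; cz_4 = 12.5; cx_5 = 15.5; cy_5 = 10; cz_5 = 9.5; h_5 = 5.5; cx_6 = 16.5; cy_6 = 2; cz_6 = 7; h_6 = 4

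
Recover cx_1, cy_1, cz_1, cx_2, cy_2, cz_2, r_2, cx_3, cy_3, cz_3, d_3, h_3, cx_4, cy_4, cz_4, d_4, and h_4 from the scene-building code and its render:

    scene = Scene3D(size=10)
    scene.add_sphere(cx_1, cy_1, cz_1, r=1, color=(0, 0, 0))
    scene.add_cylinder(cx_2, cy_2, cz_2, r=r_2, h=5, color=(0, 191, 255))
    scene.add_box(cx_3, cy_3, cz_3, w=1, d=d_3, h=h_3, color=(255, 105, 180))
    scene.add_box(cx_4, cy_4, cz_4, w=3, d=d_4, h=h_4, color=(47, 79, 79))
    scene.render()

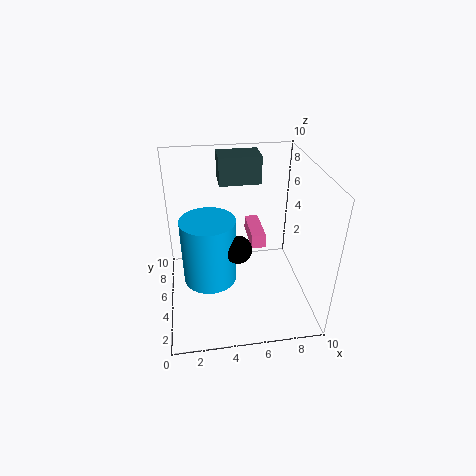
cx_1 = 5, cy_1 = 5, cz_1 = 4, cx_2 = 3, cy_2 = 6, cz_2 = 1, r_2 = 2, cx_3 = 6, cy_3 = 5, cz_3 = 4, d_3 = 3, h_3 = 1, cx_4 = 4, cy_4 = 7, cz_4 = 8, d_4 = 2, h_4 = 2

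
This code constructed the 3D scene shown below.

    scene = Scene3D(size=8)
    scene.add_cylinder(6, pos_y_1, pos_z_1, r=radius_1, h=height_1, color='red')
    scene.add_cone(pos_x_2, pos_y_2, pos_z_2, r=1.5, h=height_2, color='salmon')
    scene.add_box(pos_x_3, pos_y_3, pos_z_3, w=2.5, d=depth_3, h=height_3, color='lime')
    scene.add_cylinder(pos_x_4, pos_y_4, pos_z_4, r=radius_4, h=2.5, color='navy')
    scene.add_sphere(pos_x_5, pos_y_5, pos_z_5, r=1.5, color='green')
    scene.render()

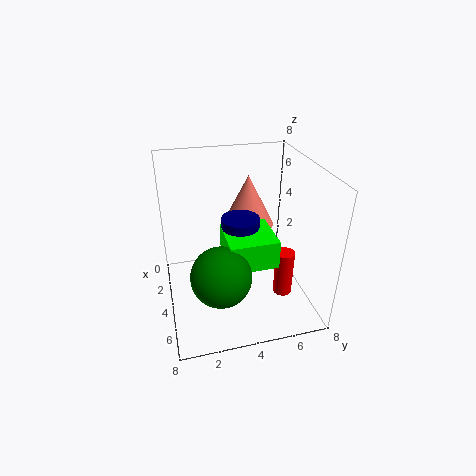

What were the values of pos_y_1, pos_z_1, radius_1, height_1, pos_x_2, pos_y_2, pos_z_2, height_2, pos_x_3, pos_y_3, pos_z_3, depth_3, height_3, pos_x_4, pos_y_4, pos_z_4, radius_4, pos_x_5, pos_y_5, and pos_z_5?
pos_y_1 = 6; pos_z_1 = 1.5; radius_1 = 0.5; height_1 = 2.5; pos_x_2 = 2.5; pos_y_2 = 5; pos_z_2 = 4; height_2 = 3; pos_x_3 = 4; pos_y_3 = 3; pos_z_3 = 3.5; depth_3 = 2.5; height_3 = 1.5; pos_x_4 = 4.5; pos_y_4 = 4; pos_z_4 = 3; radius_4 = 1; pos_x_5 = 6.5; pos_y_5 = 2.5; pos_z_5 = 3.5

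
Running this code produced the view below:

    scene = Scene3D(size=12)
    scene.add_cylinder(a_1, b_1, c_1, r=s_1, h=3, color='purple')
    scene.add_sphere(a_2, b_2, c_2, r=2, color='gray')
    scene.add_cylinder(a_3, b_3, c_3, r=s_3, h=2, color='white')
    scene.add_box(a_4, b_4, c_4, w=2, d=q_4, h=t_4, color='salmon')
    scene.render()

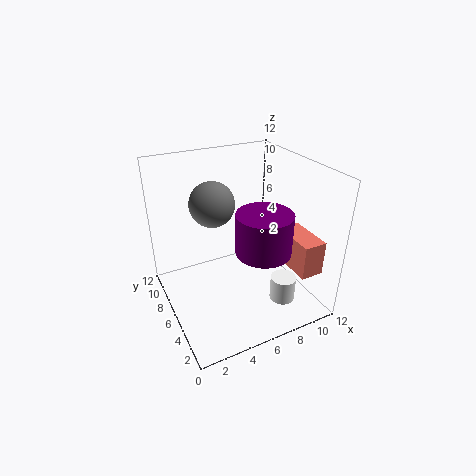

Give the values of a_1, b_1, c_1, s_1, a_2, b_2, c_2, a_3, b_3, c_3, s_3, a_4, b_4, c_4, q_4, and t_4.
a_1 = 6; b_1 = 2; c_1 = 7; s_1 = 2; a_2 = 5; b_2 = 9; c_2 = 8; a_3 = 8; b_3 = 2; c_3 = 2; s_3 = 1; a_4 = 10; b_4 = 2; c_4 = 3; q_4 = 4; t_4 = 3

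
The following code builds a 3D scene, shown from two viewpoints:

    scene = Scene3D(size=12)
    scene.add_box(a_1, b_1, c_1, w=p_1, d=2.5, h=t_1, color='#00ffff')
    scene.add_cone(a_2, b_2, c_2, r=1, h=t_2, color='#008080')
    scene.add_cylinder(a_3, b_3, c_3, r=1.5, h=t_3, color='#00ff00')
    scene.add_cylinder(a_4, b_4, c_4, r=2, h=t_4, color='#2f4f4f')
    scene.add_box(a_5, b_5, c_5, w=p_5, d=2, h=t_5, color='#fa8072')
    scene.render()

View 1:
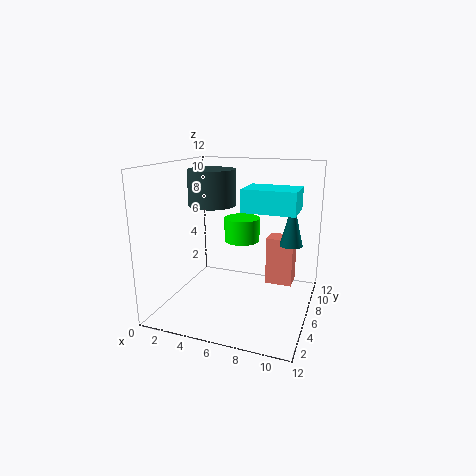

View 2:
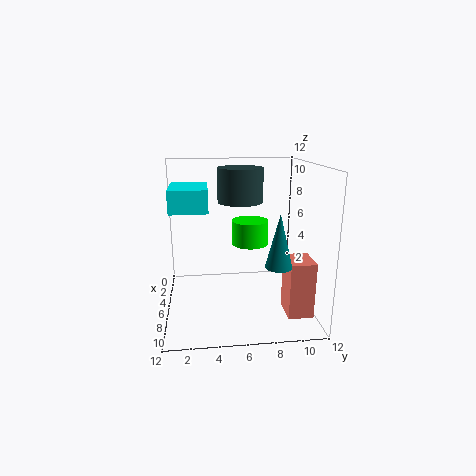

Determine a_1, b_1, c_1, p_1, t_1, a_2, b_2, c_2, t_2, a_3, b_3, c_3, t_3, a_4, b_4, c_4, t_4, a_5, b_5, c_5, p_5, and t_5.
a_1 = 8
b_1 = 1
c_1 = 9.5
p_1 = 3.5
t_1 = 1.5
a_2 = 10
b_2 = 8.5
c_2 = 5
t_2 = 4
a_3 = 6
b_3 = 7
c_3 = 5.5
t_3 = 2
a_4 = 3.5
b_4 = 6.5
c_4 = 8.5
t_4 = 3
a_5 = 7.5
b_5 = 9.5
c_5 = 0.5
p_5 = 2.5
t_5 = 4.5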